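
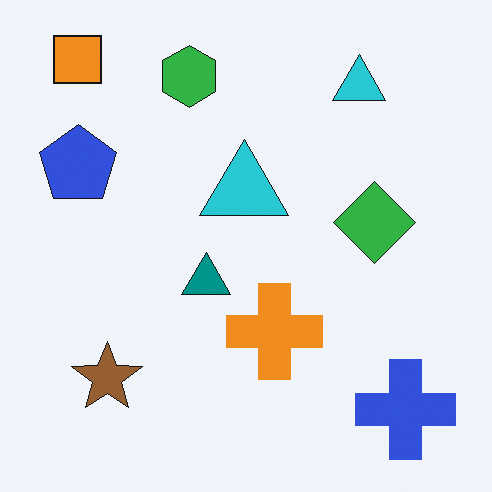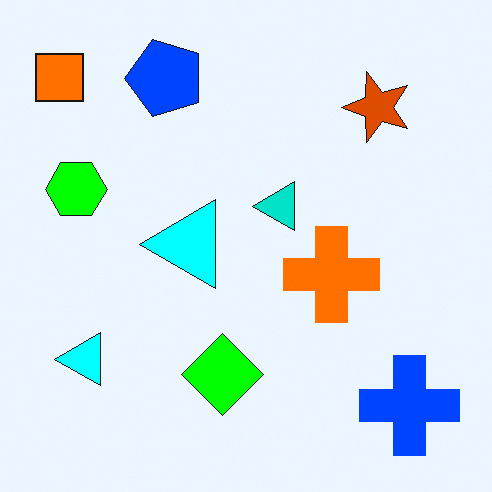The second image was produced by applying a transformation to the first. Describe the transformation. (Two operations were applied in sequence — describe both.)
The transformation is: heavily oversaturated, then transposed (reflected across the top-left ↔ bottom-right diagonal).

All colors are more vivid — a global saturation change. Shapes have swapped their row and column positions — what was in the top-right is now in the bottom-left — a diagonal reflection.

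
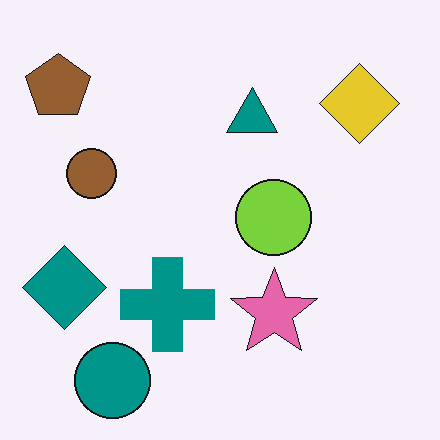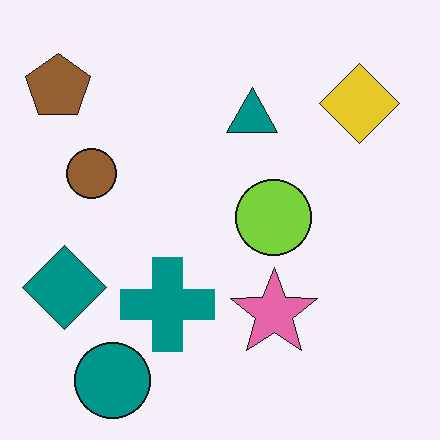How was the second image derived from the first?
It was JPEG-compressed with visible artifacts.

Blocky 8×8 compression artifacts appear around shape edges and the flat background shows ringing — characteristic JPEG degradation.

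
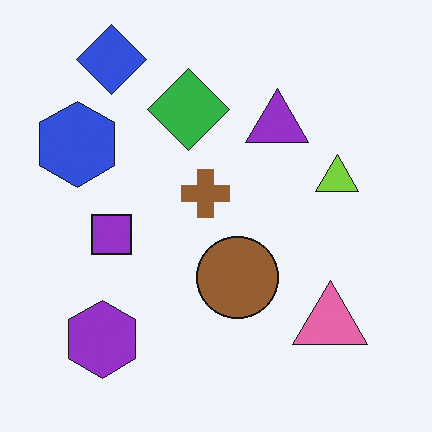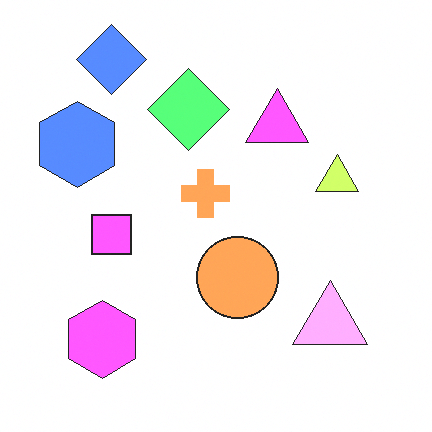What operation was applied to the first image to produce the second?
The transformation is: brightened a lot.

Every pixel — background and shapes alike — is uniformly brightened.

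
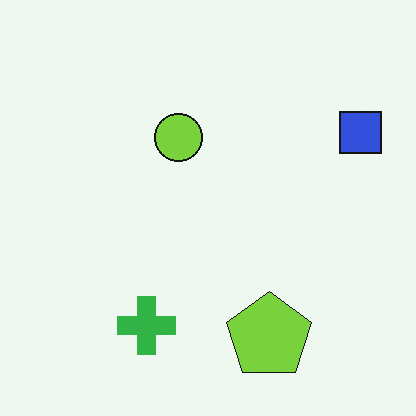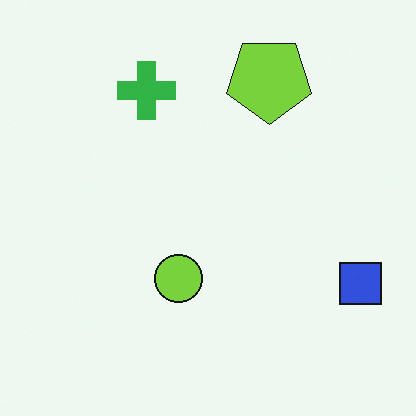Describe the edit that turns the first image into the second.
It was flipped vertically (top ↔ bottom).

The lime pentagon is in the bottom of the first image and the top of the second — shapes on opposite sides of the horizontal midline have swapped in a mirror flip.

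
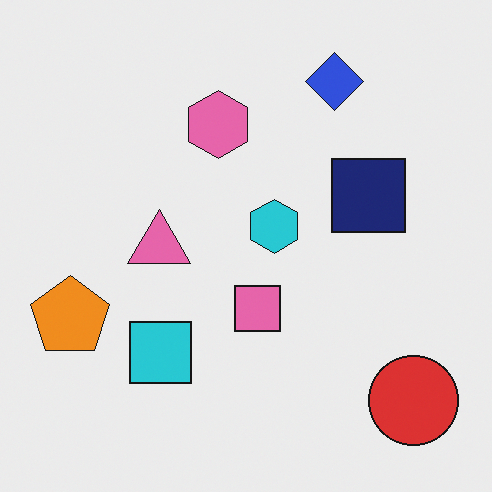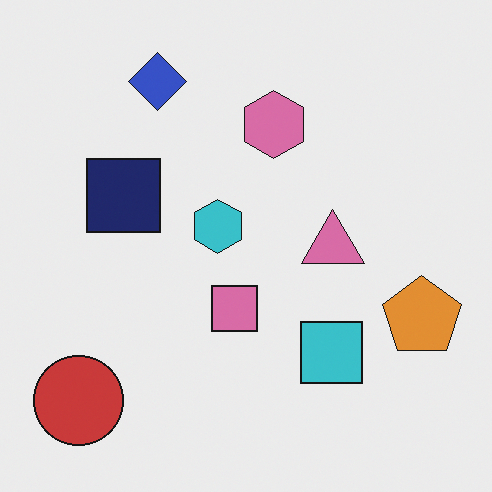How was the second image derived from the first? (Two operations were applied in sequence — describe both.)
This is the original image flipped horizontally (left ↔ right), then slightly desaturated.

The orange pentagon is in the left of the first image and the right of the second — shapes on opposite sides of the vertical midline have swapped in a mirror flip. All colors are more muted and greyish — a global saturation change.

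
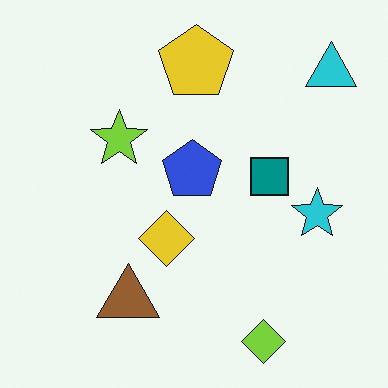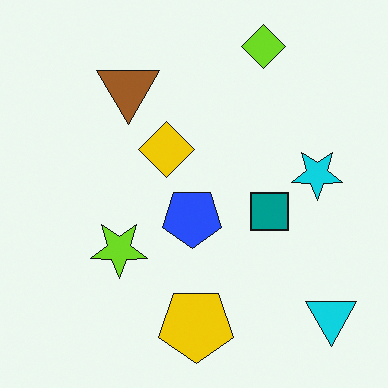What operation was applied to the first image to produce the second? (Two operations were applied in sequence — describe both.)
The transformation is: flipped vertically (top ↔ bottom), then slightly oversaturated.

The lime diamond is in the bottom-right of the first image and the top-right of the second — shapes on opposite sides of the horizontal midline have swapped in a mirror flip. All colors are more vivid — a global saturation change.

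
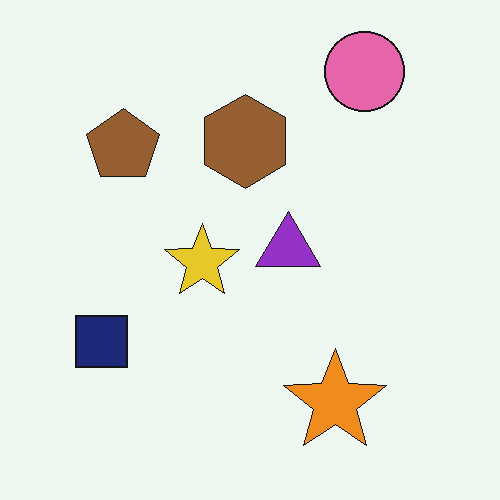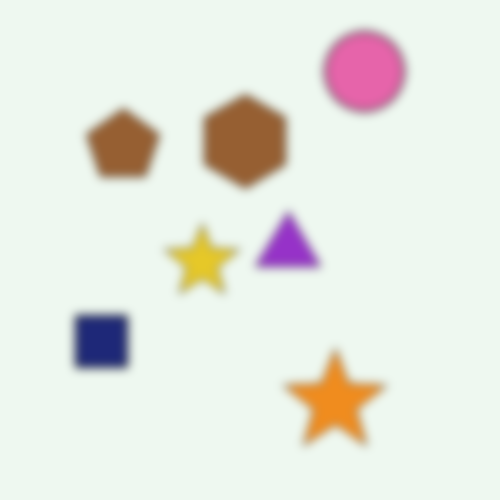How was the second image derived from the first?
This is the original image moderately blurred.

Shape edges and outlines are uniformly softened across the whole image.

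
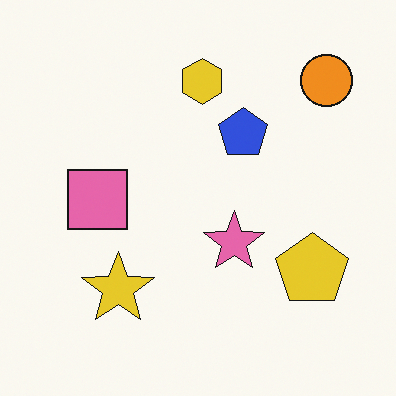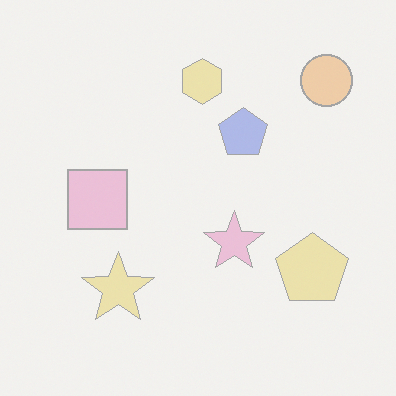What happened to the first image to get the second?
Washed out (contrast reduced).

Tones are pushed toward mid-grey across the whole image — a global contrast change.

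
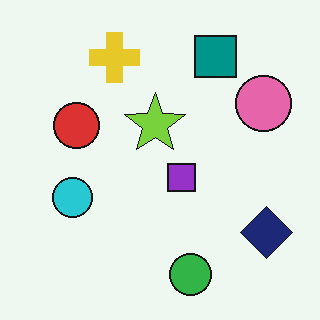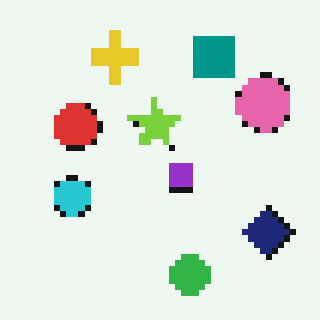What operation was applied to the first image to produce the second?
The transformation is: moderately pixelated.

Shapes are reduced to large square blocks; fine edges and outlines are lost — a downscale-then-upscale (mosaic) effect.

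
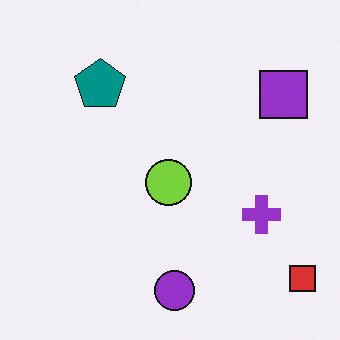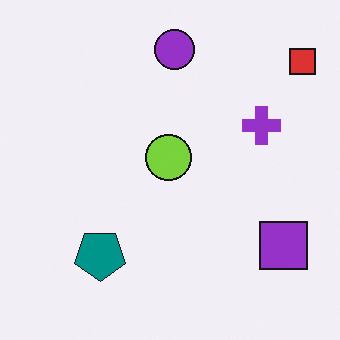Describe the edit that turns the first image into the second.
The transformation is: flipped vertically (top ↔ bottom).

The purple circle is in the bottom of the first image and the top of the second — shapes on opposite sides of the horizontal midline have swapped in a mirror flip.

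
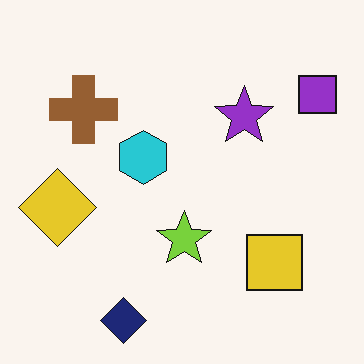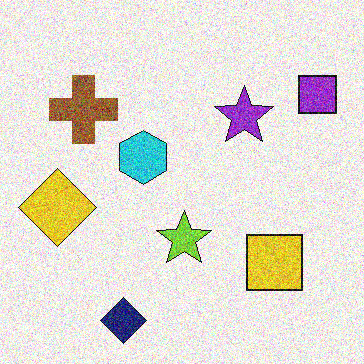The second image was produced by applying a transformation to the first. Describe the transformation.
The transformation is: degraded with a thick layer of grain.

Random speckle covers the whole image, including the flat background.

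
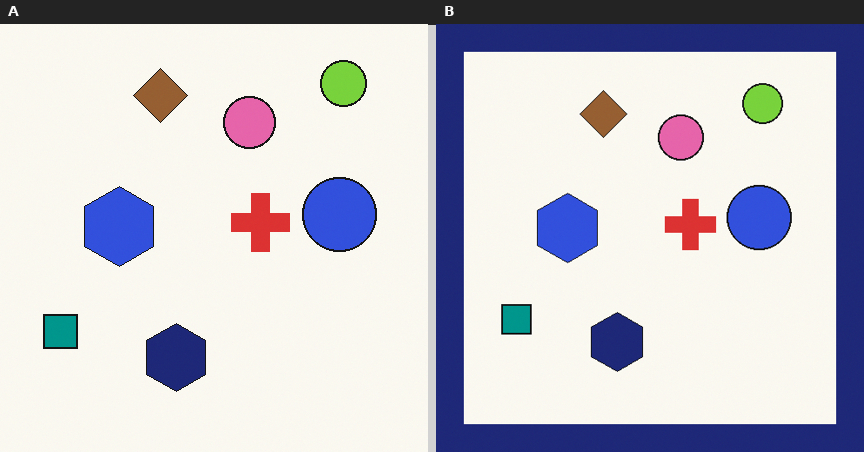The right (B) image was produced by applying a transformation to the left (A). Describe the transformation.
Framed with a navy border.

A solid navy frame runs around the edge of the right (B) image, with the content slightly shrunk inside it.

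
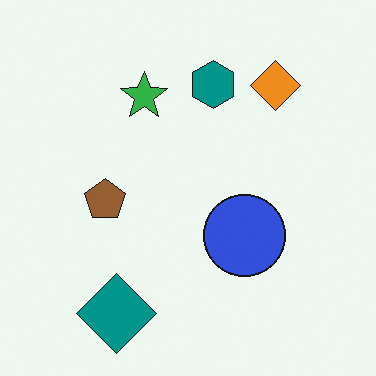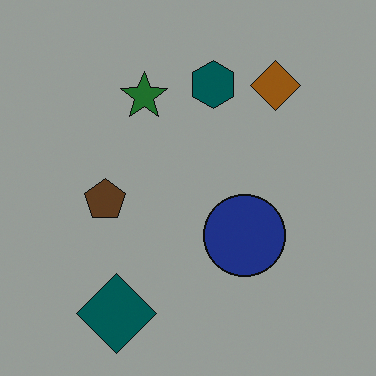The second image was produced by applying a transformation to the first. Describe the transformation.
The transformation is: darkened a lot.

Every pixel — background and shapes alike — is uniformly darkened.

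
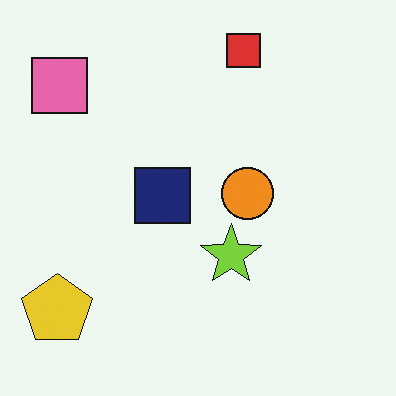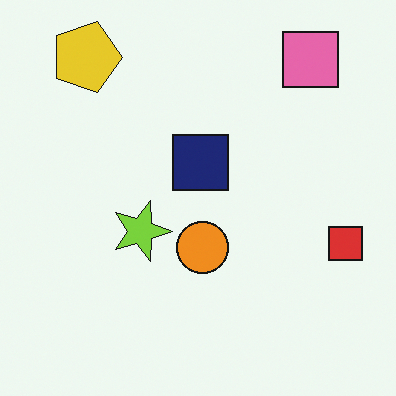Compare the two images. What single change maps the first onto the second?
It was rotated 90° clockwise.

The yellow pentagon sits in the bottom-left of the first image and the top-left of the second — consistent with a whole-image 90° clockwise rotation.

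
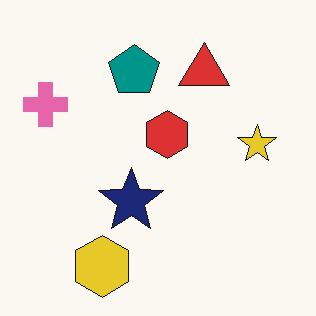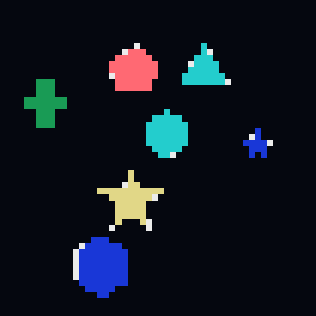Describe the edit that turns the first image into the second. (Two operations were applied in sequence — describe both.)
Pixelated into visible square blocks, then color-inverted (negative).

Shapes are reduced to large square blocks; fine edges and outlines are lost — a downscale-then-upscale (mosaic) effect. The light background has become dark and every shape's color is its complement — a photographic negative.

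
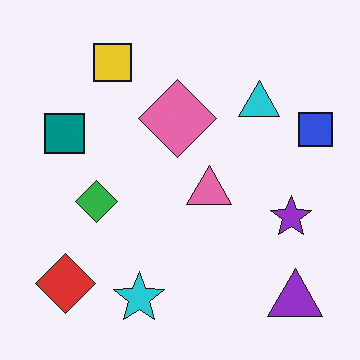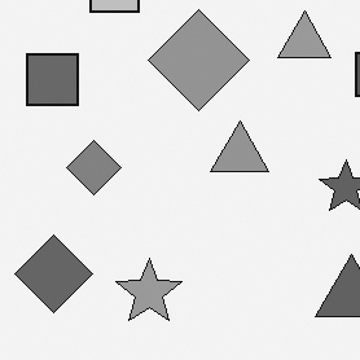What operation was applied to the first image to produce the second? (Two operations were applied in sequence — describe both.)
The image was cropped slightly and scaled back up, then converted to grayscale.

The visible shapes are larger and the field of view is narrower; shapes near the original edges may be partly or wholly outside the frame — a crop-and-rescale. All color is removed — every shape is now a shade of grey.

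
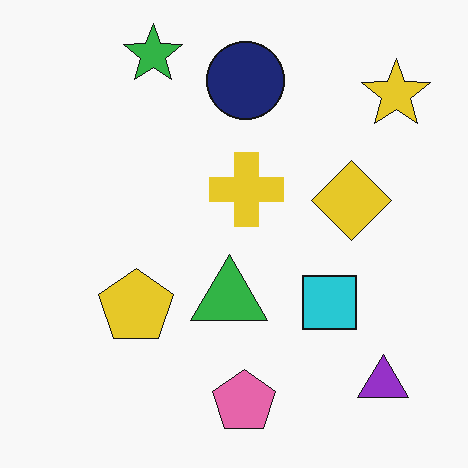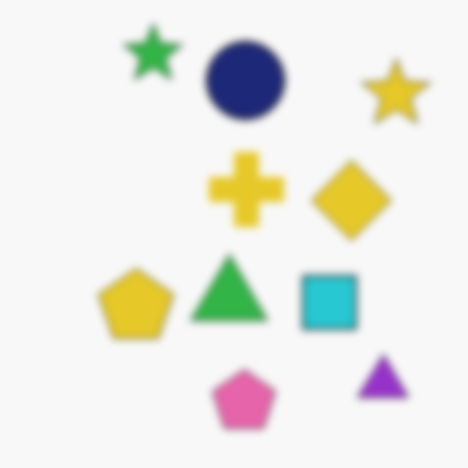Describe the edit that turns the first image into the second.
It was noticeably gaussian-blurred.

Shape edges and outlines are uniformly softened across the whole image.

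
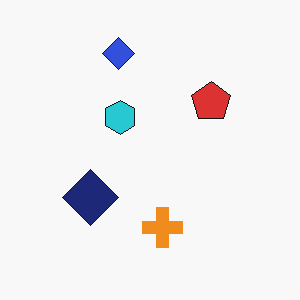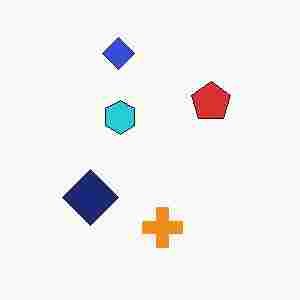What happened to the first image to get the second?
Degraded with heavy JPEG compression.

Blocky 8×8 compression artifacts appear around shape edges and the flat background shows ringing — characteristic JPEG degradation.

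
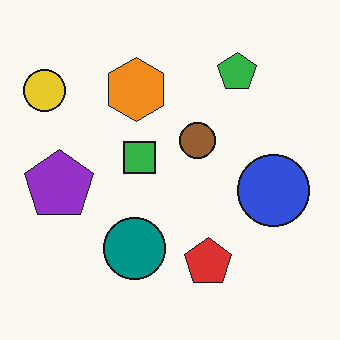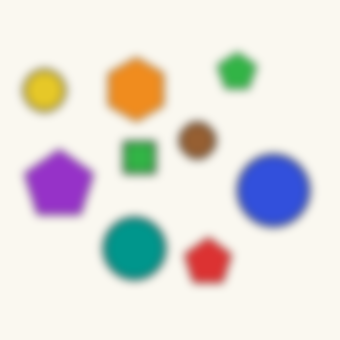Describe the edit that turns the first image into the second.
The transformation is: moderately blurred.

Shape edges and outlines are uniformly softened across the whole image.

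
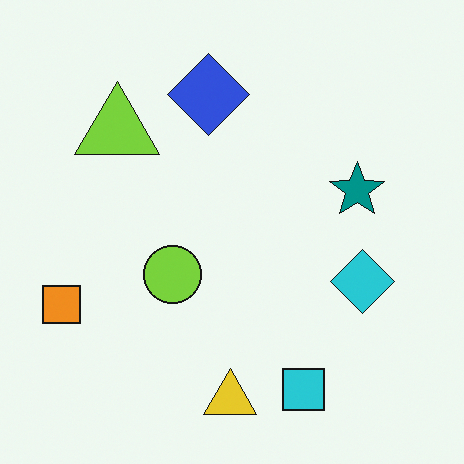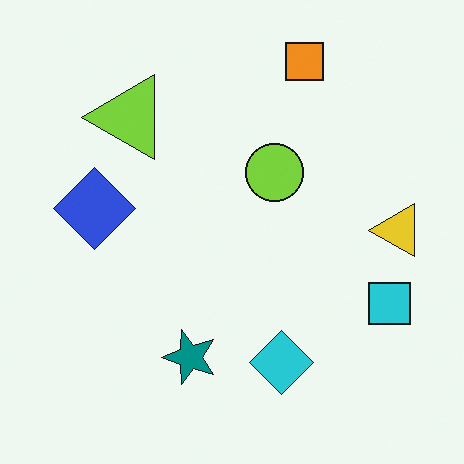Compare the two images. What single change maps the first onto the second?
Transposed (reflected across the top-left ↔ bottom-right diagonal).

Shapes have swapped their row and column positions — what was in the top-right is now in the bottom-left — a diagonal reflection.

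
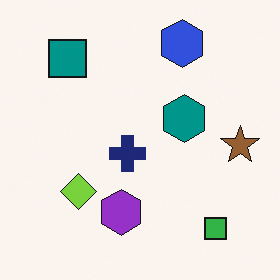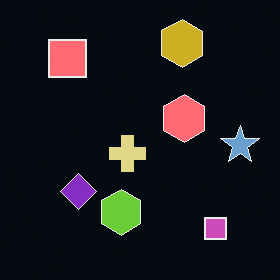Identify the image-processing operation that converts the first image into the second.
It was color-inverted (negative).

The light background has become dark and every shape's color is its complement — a photographic negative.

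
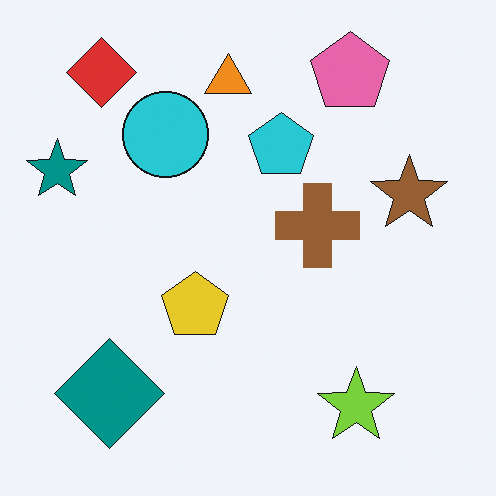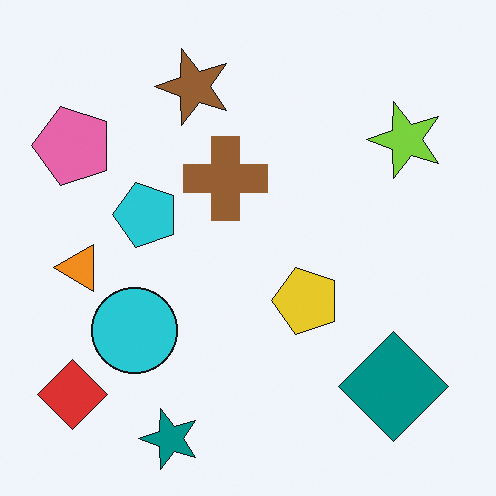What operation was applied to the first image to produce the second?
This is the original image rotated 90° counter-clockwise.

The red diamond sits in the top-left of the first image and the bottom-left of the second — consistent with a whole-image 90° counter-clockwise rotation.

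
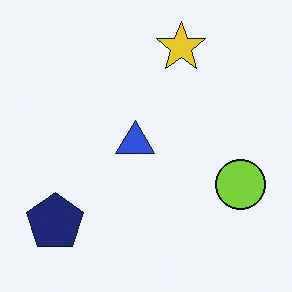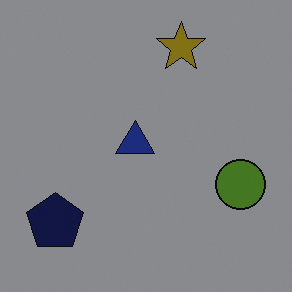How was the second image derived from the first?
Substantially darkened.

Every pixel — background and shapes alike — is uniformly darkened.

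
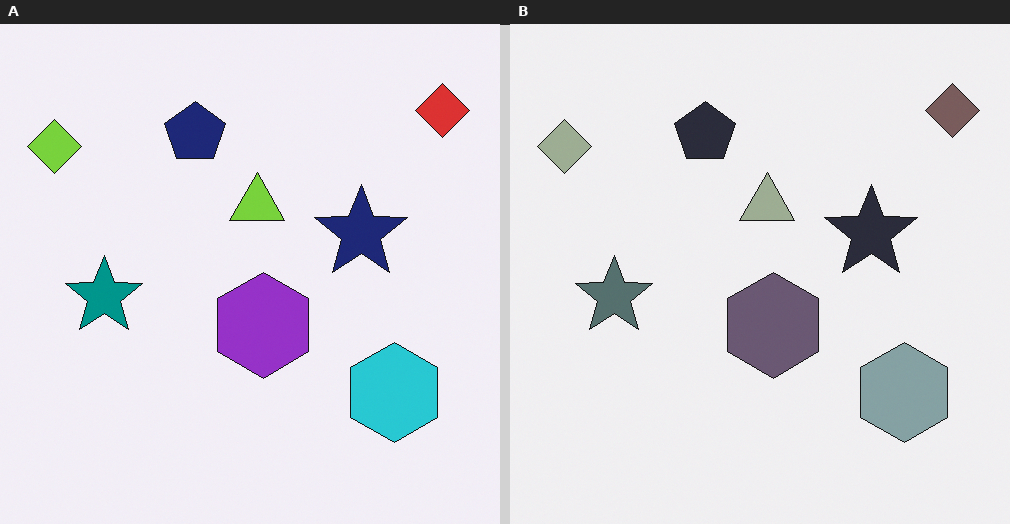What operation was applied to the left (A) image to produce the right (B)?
It was made much more muted (saturation change).

All colors are more muted and greyish — a global saturation change.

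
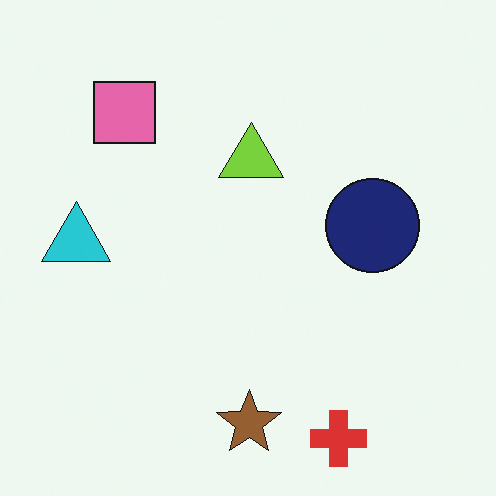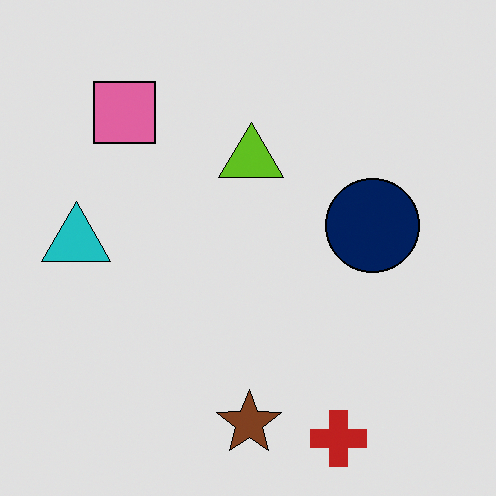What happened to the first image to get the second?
The second image is the first moderately posterized.

Each flat color has snapped to a coarser quantized level — most visibly, the near-white background has dropped to a flat grey.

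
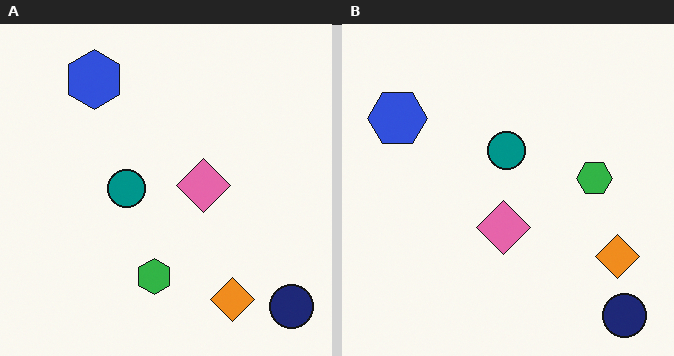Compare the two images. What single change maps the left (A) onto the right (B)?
The image was transposed (reflected across the top-left ↔ bottom-right diagonal).

Shapes have swapped their row and column positions — what was in the top-right is now in the bottom-left — a diagonal reflection.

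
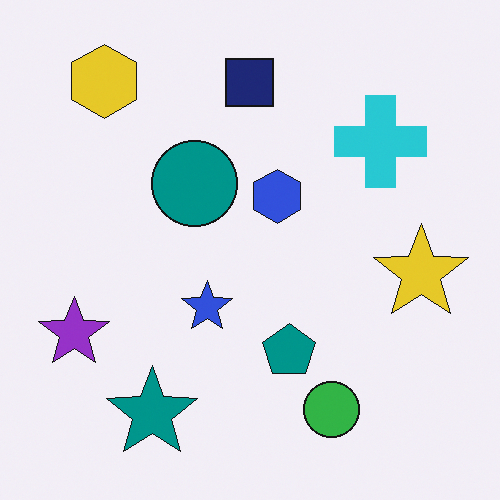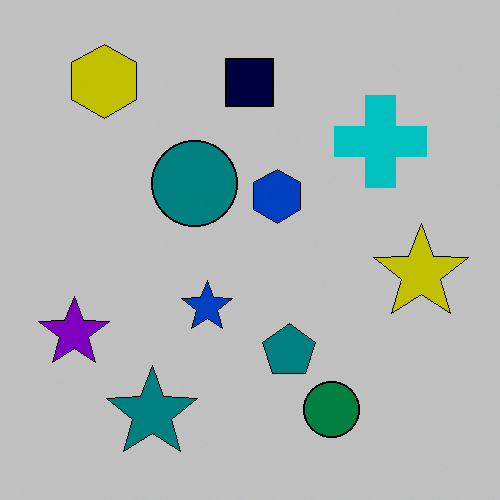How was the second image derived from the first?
The second image is the first heavily posterized to just a handful of flat colors.

Each flat color has snapped to a coarser quantized level — most visibly, the near-white background has dropped to a flat grey.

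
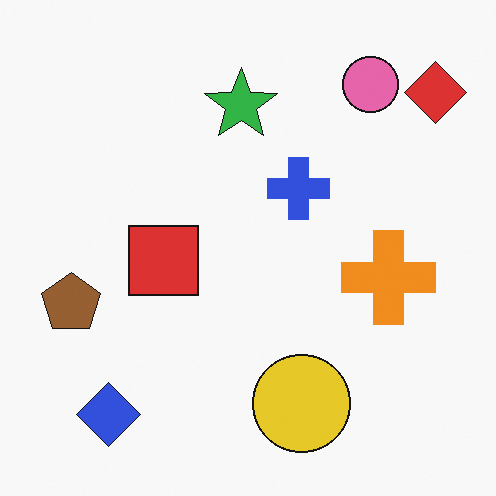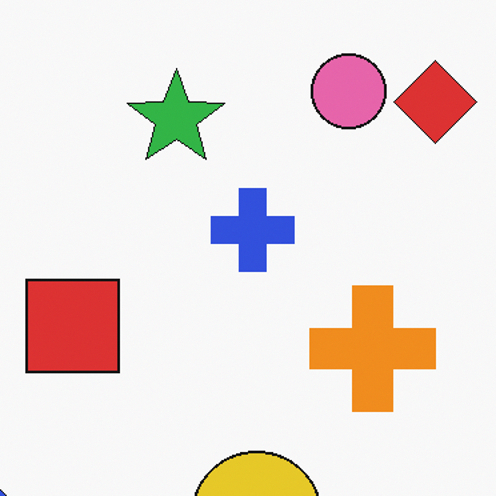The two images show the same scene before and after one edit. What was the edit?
The transformation is: cropped to a modestly smaller region and rescaled.

The visible shapes are larger and the field of view is narrower; shapes near the original edges may be partly or wholly outside the frame — a crop-and-rescale.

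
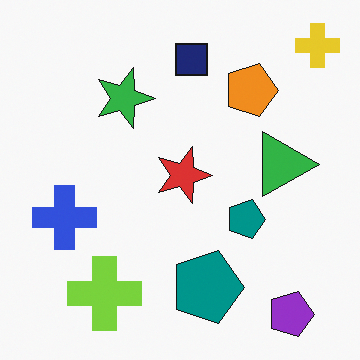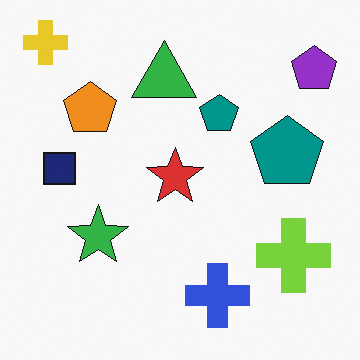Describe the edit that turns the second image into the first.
It was rotated 90° clockwise.

The yellow cross sits in the top-left of the second image and the top-right of the first — consistent with a whole-image 90° clockwise rotation.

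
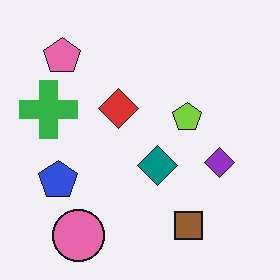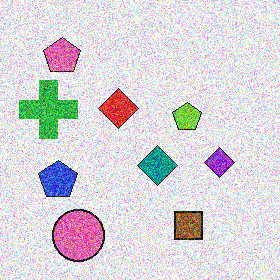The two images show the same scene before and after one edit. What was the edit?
The image was degraded with strong gaussian noise.

Random speckle covers the whole image, including the flat background.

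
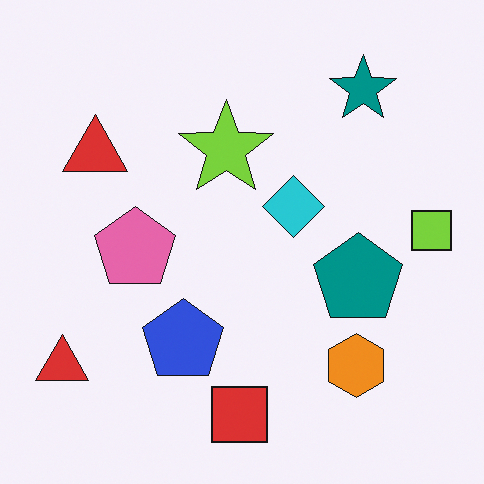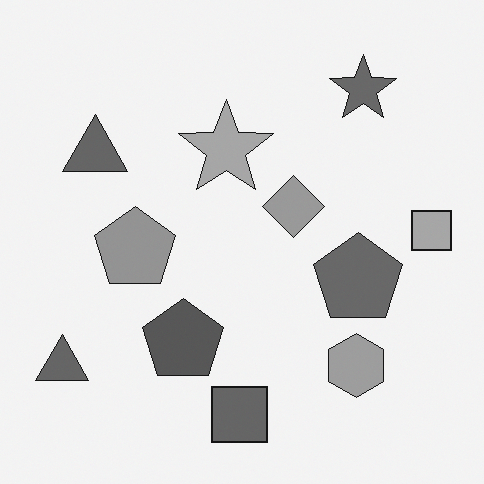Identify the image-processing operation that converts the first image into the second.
It was converted to grayscale.

All color is removed — every shape is now a shade of grey.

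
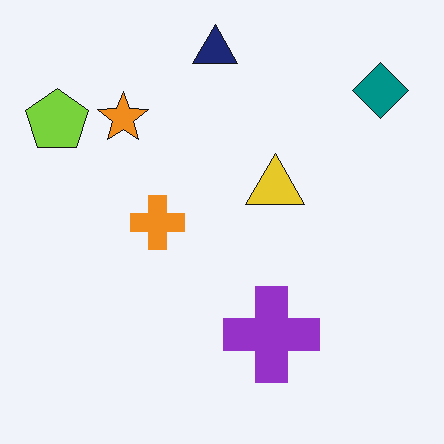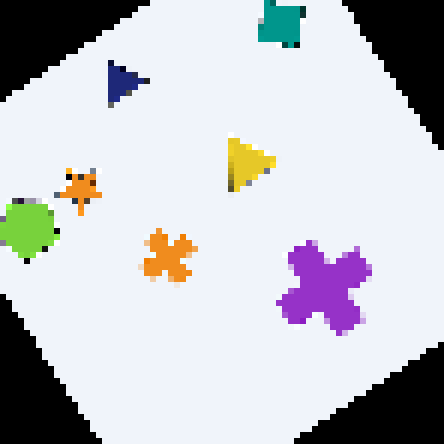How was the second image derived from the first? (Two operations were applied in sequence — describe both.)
It was rotated counter-clockwise by a large amount — several tens of degrees, then moderately pixelated.

Every shape is tilted by the same angle and the image corners show triangular fill wedges — a whole-image rotation by a non-right angle. Shapes are reduced to large square blocks; fine edges and outlines are lost — a downscale-then-upscale (mosaic) effect.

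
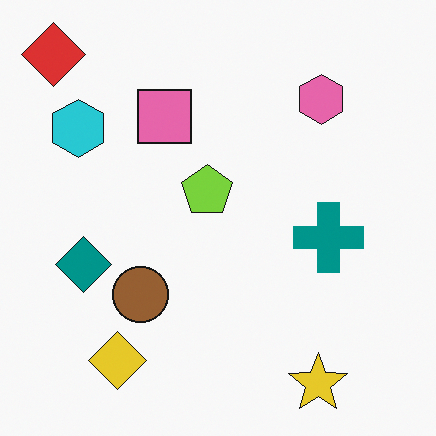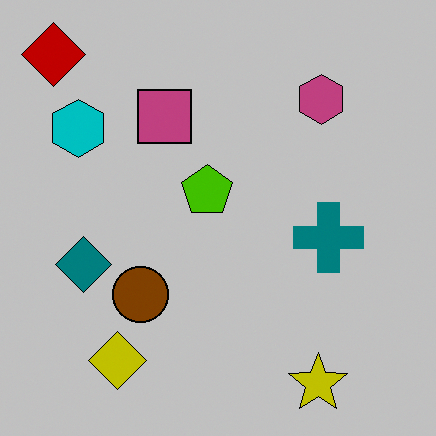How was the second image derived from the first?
It was aggressively posterized.

Each flat color has snapped to a coarser quantized level — most visibly, the near-white background has dropped to a flat grey.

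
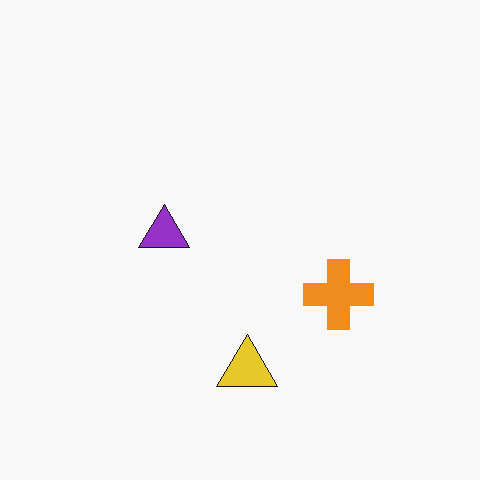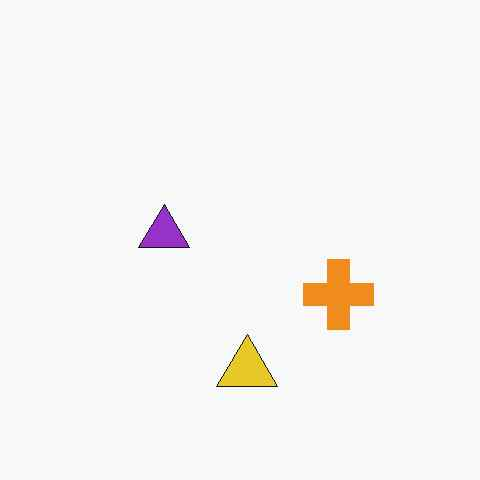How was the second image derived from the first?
The transformation is: given moderate JPEG compression.

Blocky 8×8 compression artifacts appear around shape edges and the flat background shows ringing — characteristic JPEG degradation.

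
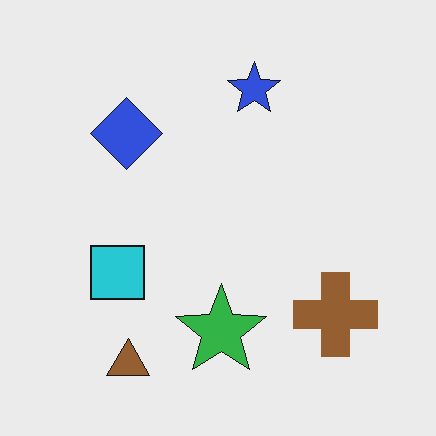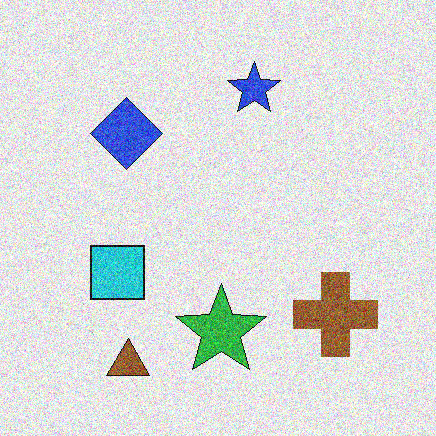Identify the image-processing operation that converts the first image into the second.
The image was degraded with strong gaussian noise.

Random speckle covers the whole image, including the flat background.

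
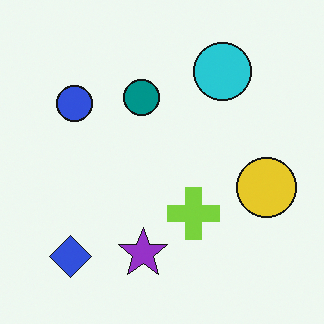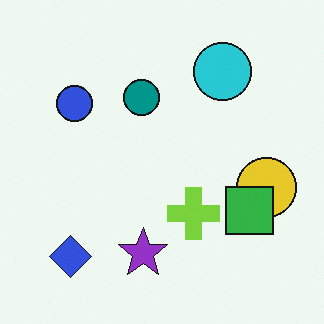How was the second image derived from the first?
It was overlaid with an additional green square.

A green square appears in the second image that is absent from the first.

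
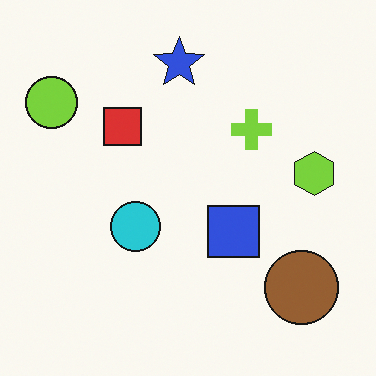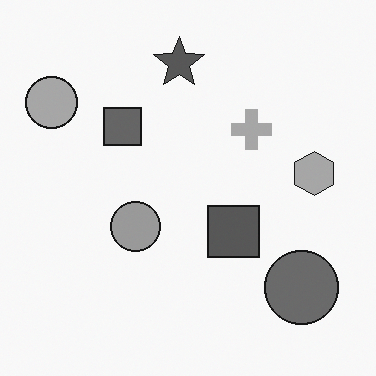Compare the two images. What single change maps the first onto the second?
The second image is the first converted to grayscale.

All color is removed — every shape is now a shade of grey.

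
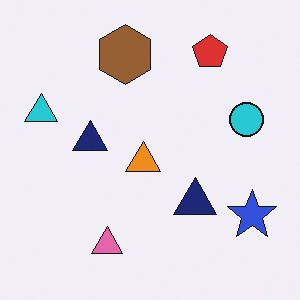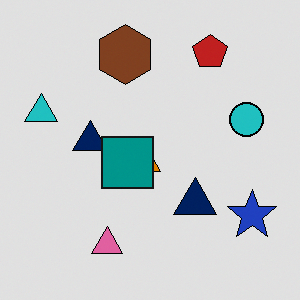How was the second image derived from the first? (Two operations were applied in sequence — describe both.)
Posterized to a reduced palette, then overlaid with an additional teal square.

Each flat color has snapped to a coarser quantized level — most visibly, the near-white background has dropped to a flat grey. A teal square appears in the second image that is absent from the first.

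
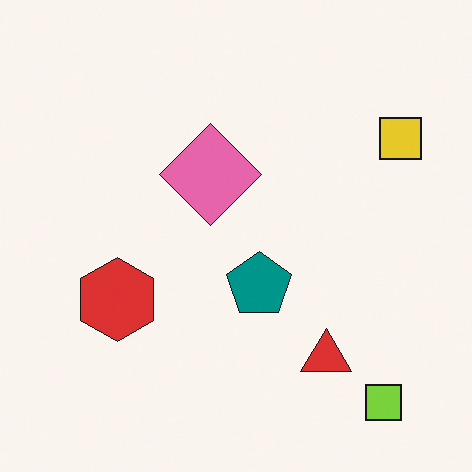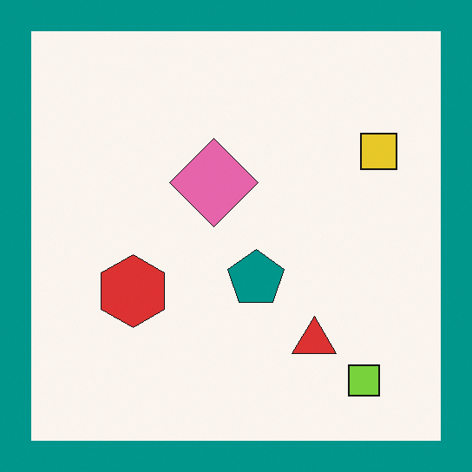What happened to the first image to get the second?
The image was framed with a teal border.

A solid teal frame runs around the edge of the second image, with the content slightly shrunk inside it.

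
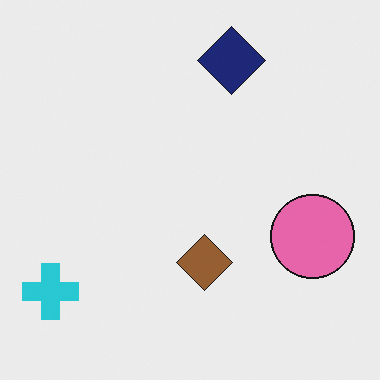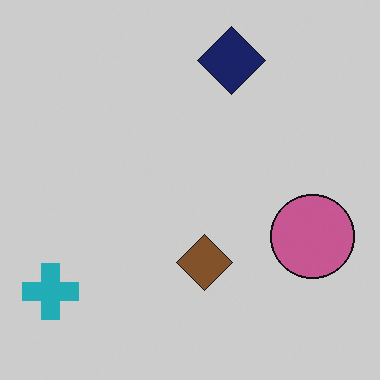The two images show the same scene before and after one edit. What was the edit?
The transformation is: darkened a little.

Every pixel — background and shapes alike — is uniformly darkened.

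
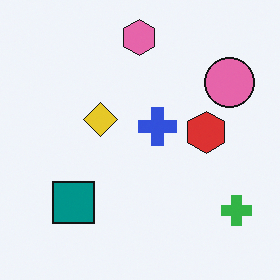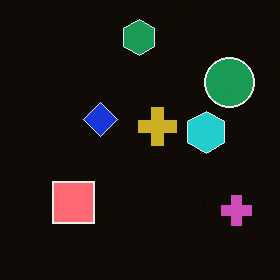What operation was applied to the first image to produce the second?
The second image is the first color-inverted (negative).

The light background has become dark and every shape's color is its complement — a photographic negative.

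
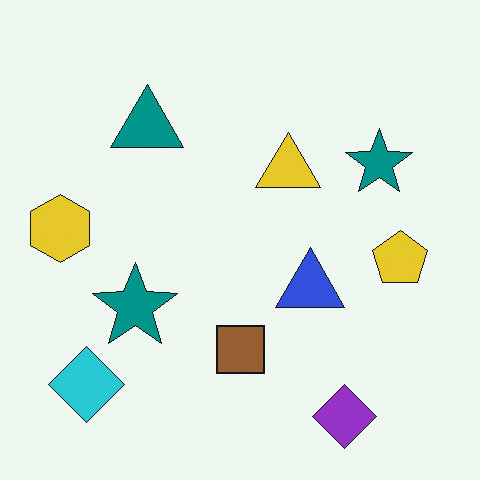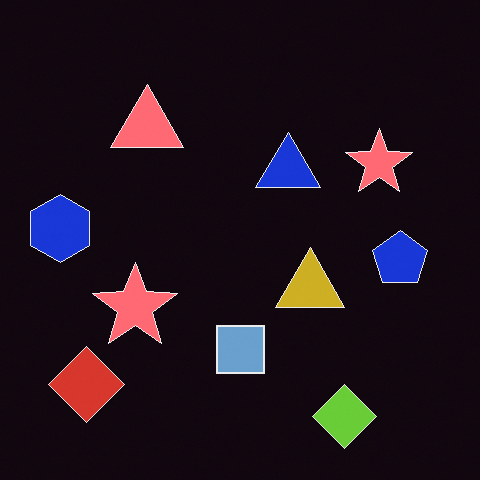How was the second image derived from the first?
The image was color-inverted (negative).

The light background has become dark and every shape's color is its complement — a photographic negative.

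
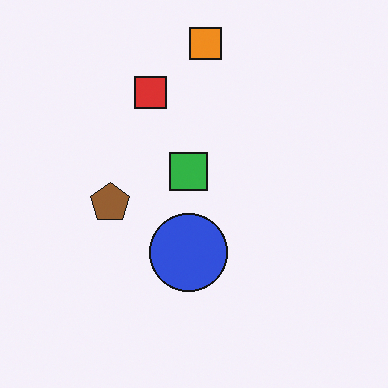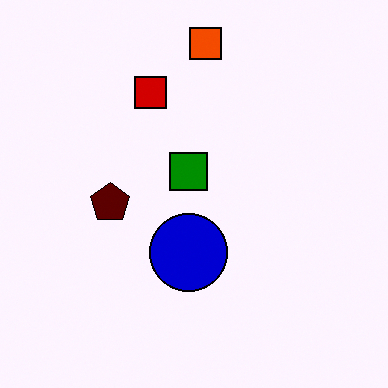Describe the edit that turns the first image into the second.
The second image is the first boosted in contrast.

Tones are pushed away from mid-grey across the whole image — a global contrast change.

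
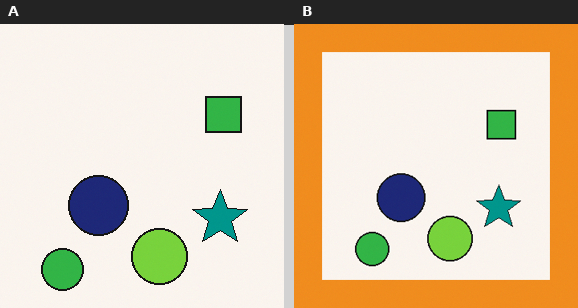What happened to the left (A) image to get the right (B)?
Framed with a orange border.

A solid orange frame runs around the edge of the right (B) image, with the content slightly shrunk inside it.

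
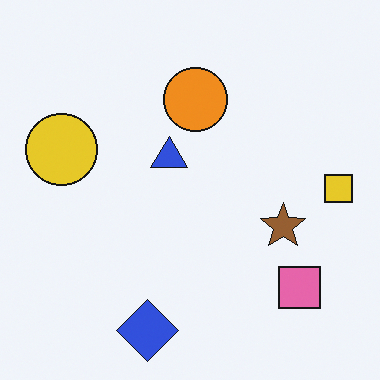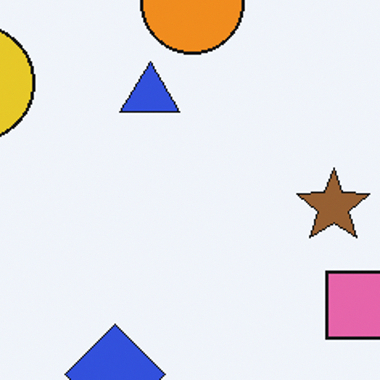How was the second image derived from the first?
Cropped slightly and scaled back up.

The visible shapes are larger and the field of view is narrower; shapes near the original edges may be partly or wholly outside the frame — a crop-and-rescale.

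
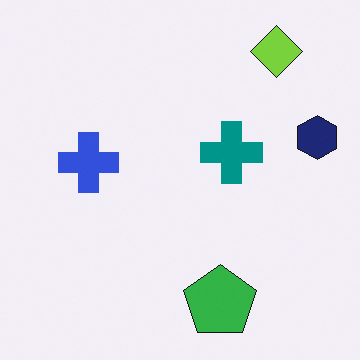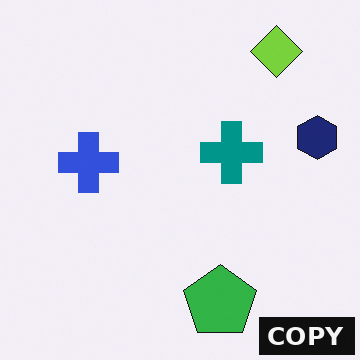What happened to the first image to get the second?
Watermarked with the text "COPY" in the lower-right corner.

A dark label reading "COPY" appears in the lower-right corner.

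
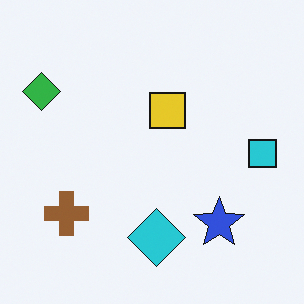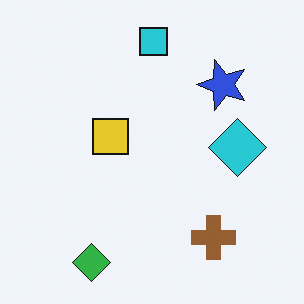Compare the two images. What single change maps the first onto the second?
The transformation is: rotated 90° counter-clockwise.

The green diamond sits in the top-left of the first image and the bottom-left of the second — consistent with a whole-image 90° counter-clockwise rotation.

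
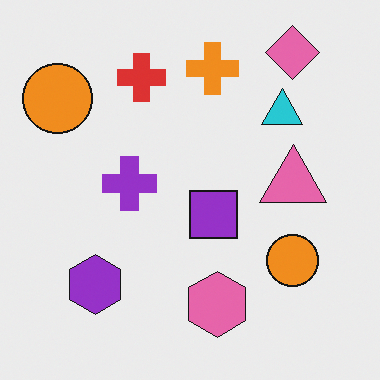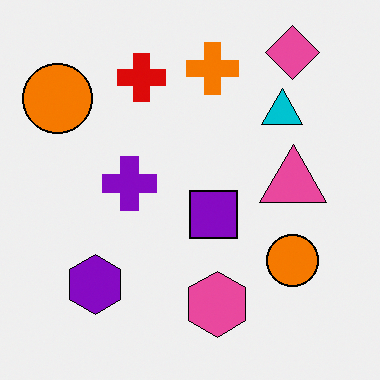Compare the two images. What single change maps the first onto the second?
The image was given slightly increased contrast.

Tones are pushed away from mid-grey across the whole image — a global contrast change.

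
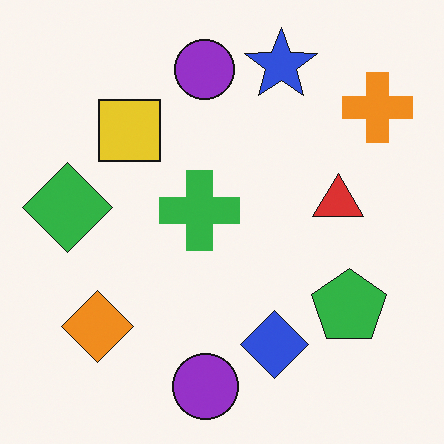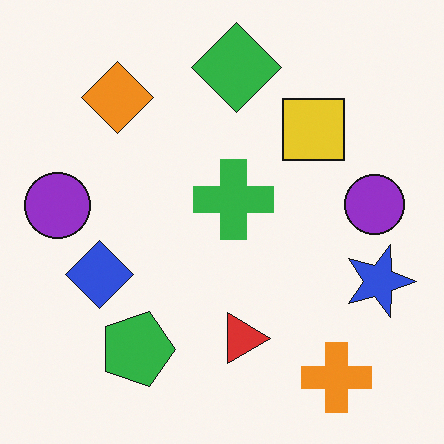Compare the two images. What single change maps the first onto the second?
The second image is the first rotated 90° clockwise.

The orange cross sits in the top-right of the first image and the bottom-right of the second — consistent with a whole-image 90° clockwise rotation.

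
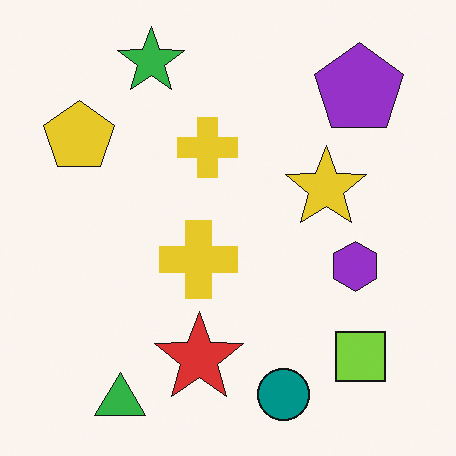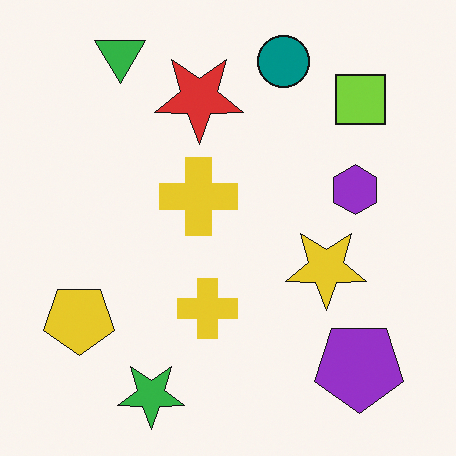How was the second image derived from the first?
The image was flipped vertically (top ↔ bottom).

The green triangle is in the bottom-left of the first image and the top-left of the second — shapes on opposite sides of the horizontal midline have swapped in a mirror flip.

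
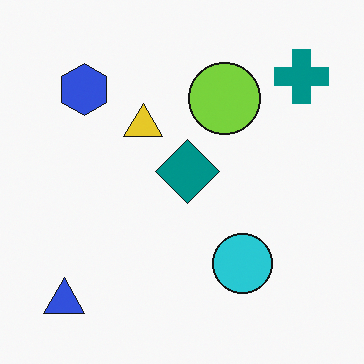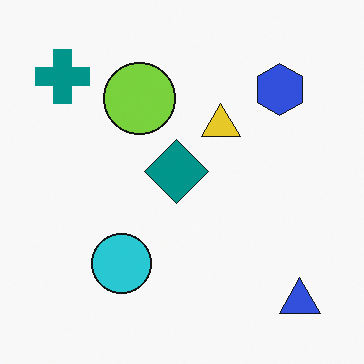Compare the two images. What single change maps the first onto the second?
Flipped horizontally (left ↔ right).

The teal cross is in the top-right of the first image and the top-left of the second — shapes on opposite sides of the vertical midline have swapped in a mirror flip.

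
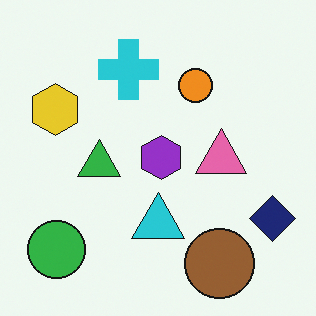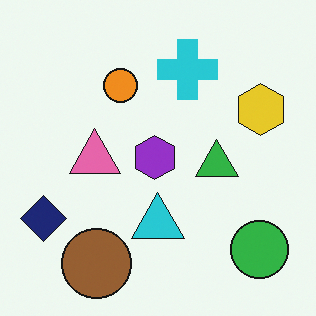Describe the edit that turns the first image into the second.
It was flipped horizontally (left ↔ right).

The navy diamond is in the bottom-right of the first image and the bottom-left of the second — shapes on opposite sides of the vertical midline have swapped in a mirror flip.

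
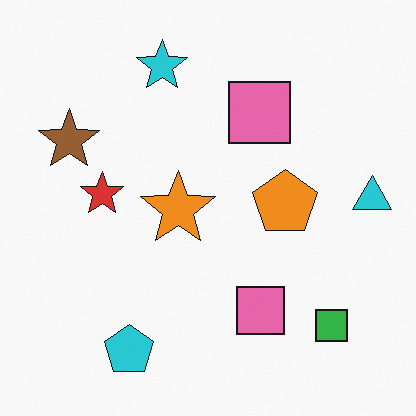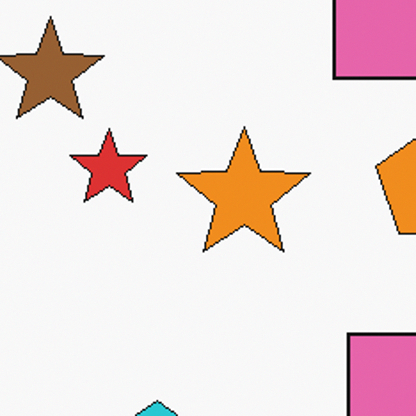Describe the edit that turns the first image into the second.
Cropped to a noticeably smaller region and rescaled.

The visible shapes are larger and the field of view is narrower; shapes near the original edges may be partly or wholly outside the frame — a crop-and-rescale.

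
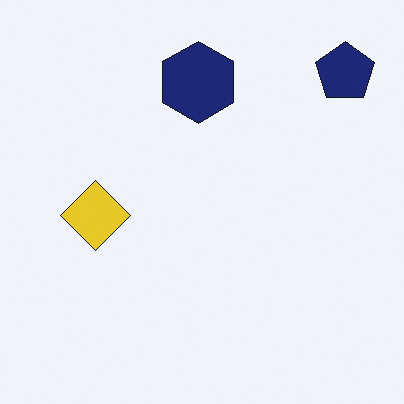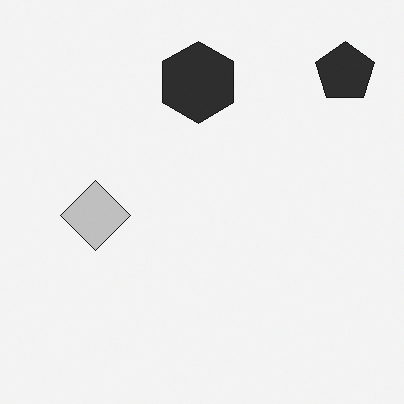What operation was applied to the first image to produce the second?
It was converted to grayscale.

All color is removed — every shape is now a shade of grey.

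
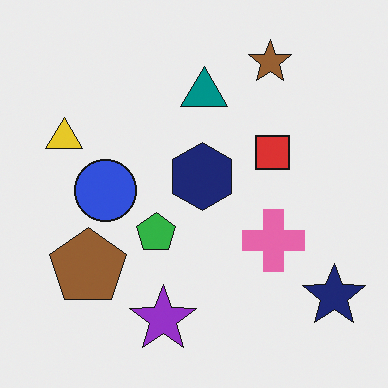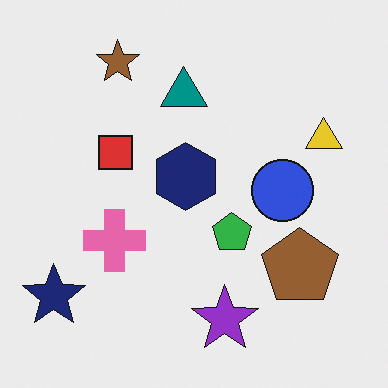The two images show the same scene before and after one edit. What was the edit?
The second image is the first flipped horizontally (left ↔ right).

The navy star is in the bottom-right of the first image and the bottom-left of the second — shapes on opposite sides of the vertical midline have swapped in a mirror flip.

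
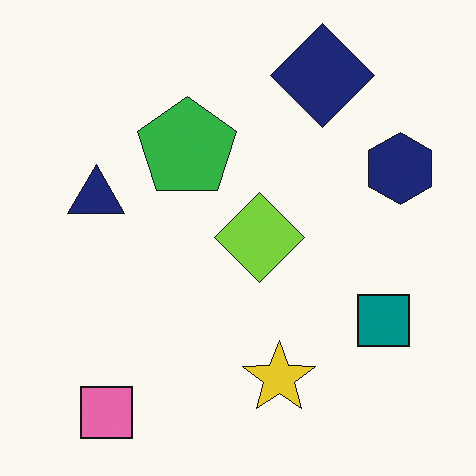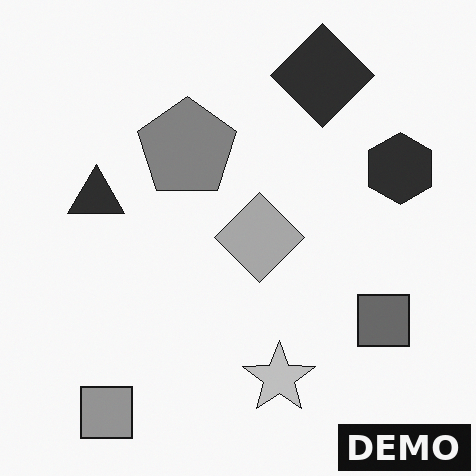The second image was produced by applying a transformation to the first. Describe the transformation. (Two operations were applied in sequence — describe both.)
Converted to grayscale, then watermarked with the text "DEMO" in the lower-right corner.

All color is removed — every shape is now a shade of grey. A dark label reading "DEMO" appears in the lower-right corner.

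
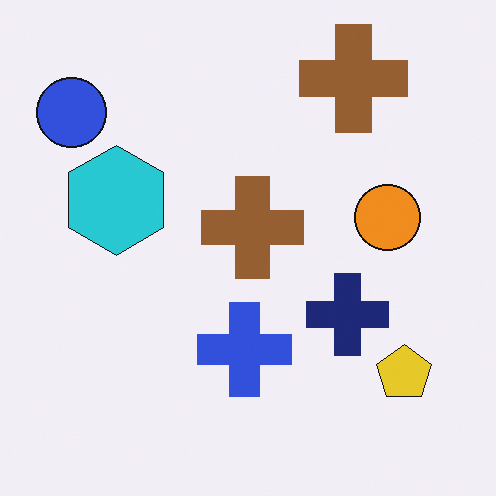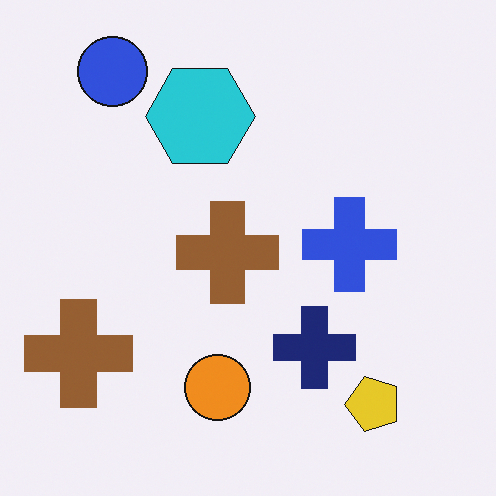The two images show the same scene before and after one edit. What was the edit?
The second image is the first transposed (reflected across the top-left ↔ bottom-right diagonal).

Shapes have swapped their row and column positions — what was in the top-right is now in the bottom-left — a diagonal reflection.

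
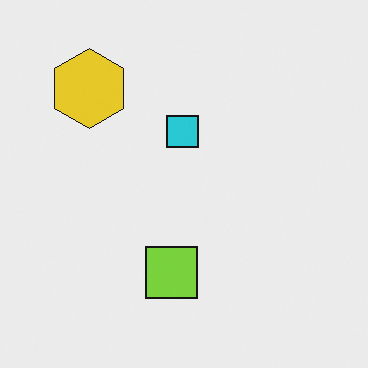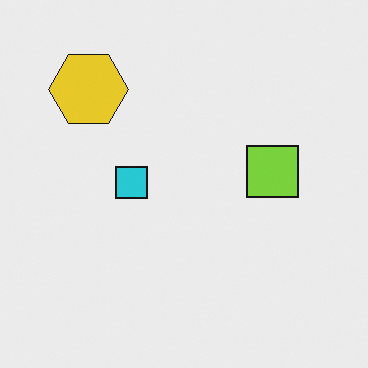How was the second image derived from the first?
The transformation is: transposed (reflected across the top-left ↔ bottom-right diagonal).

Shapes have swapped their row and column positions — what was in the top-right is now in the bottom-left — a diagonal reflection.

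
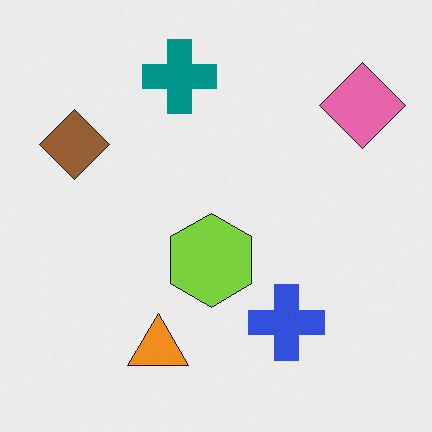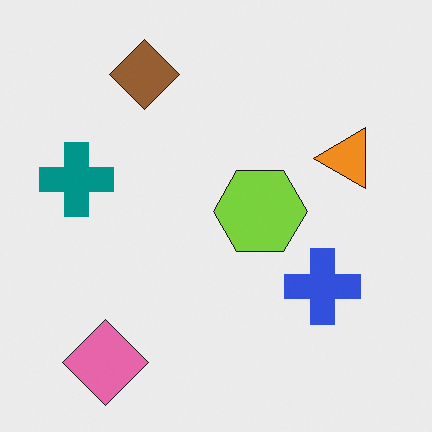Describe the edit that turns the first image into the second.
The transformation is: transposed (reflected across the top-left ↔ bottom-right diagonal).

Shapes have swapped their row and column positions — what was in the top-right is now in the bottom-left — a diagonal reflection.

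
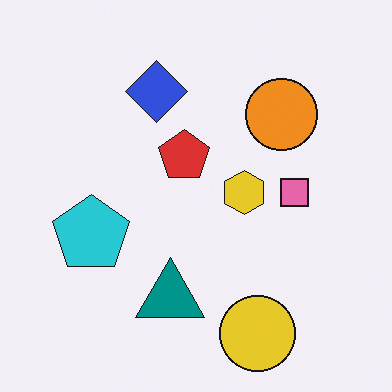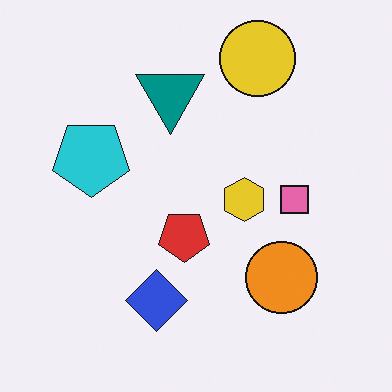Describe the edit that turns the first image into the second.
This is the original image flipped vertically (top ↔ bottom).

The yellow circle is in the bottom of the first image and the top of the second — shapes on opposite sides of the horizontal midline have swapped in a mirror flip.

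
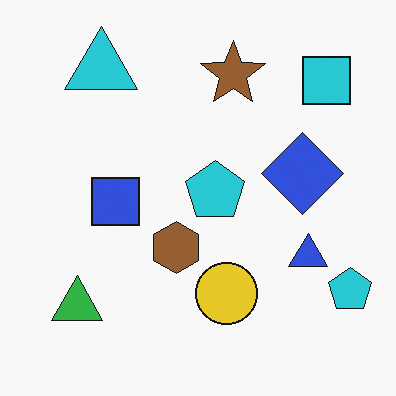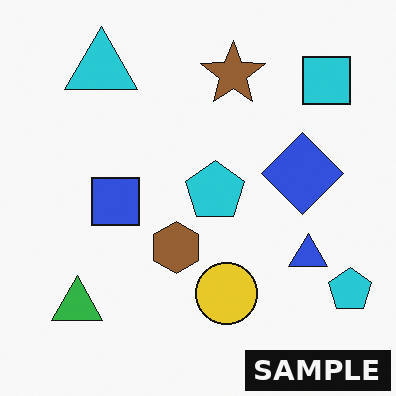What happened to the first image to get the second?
It was watermarked with the text "SAMPLE" in the lower-right corner.

A dark label reading "SAMPLE" appears in the lower-right corner.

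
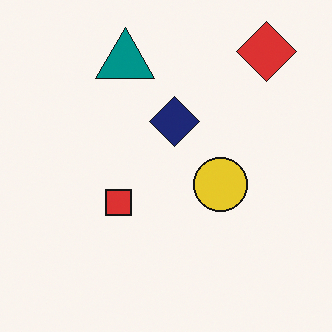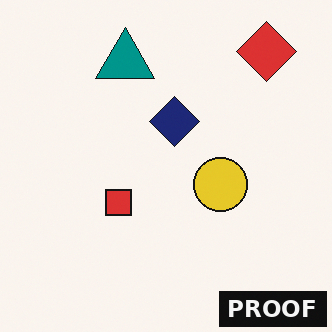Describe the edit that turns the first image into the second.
It was watermarked with the text "PROOF" in the lower-right corner.

A dark label reading "PROOF" appears in the lower-right corner.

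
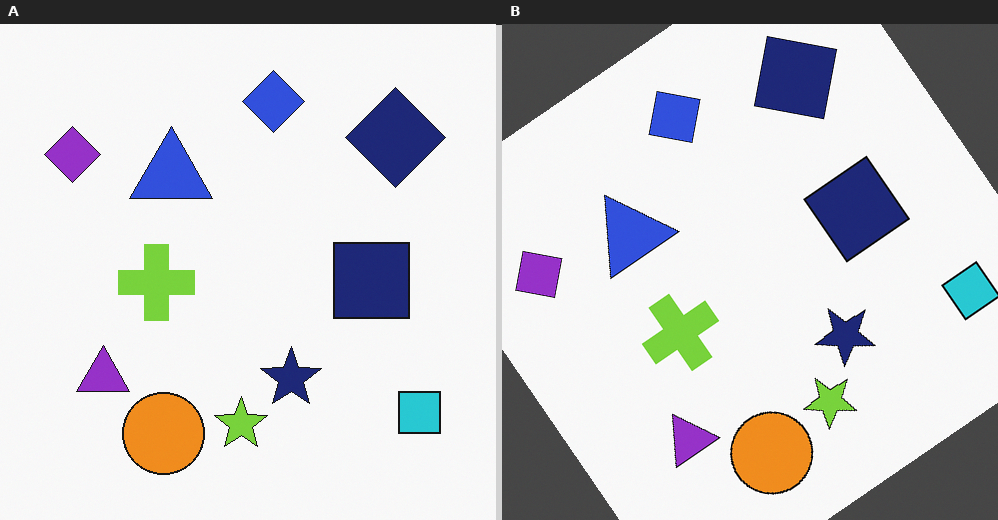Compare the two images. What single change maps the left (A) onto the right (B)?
It was rotated counter-clockwise by a large amount — several tens of degrees.

Every shape is tilted by the same angle and the image corners show triangular fill wedges — a whole-image rotation by a non-right angle.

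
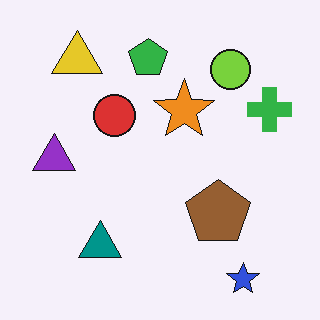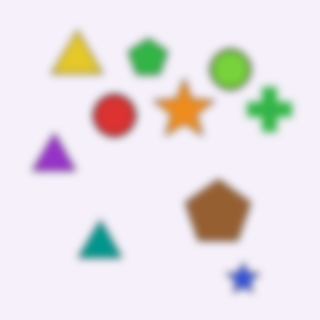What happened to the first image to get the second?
The image was noticeably gaussian-blurred.

Shape edges and outlines are uniformly softened across the whole image.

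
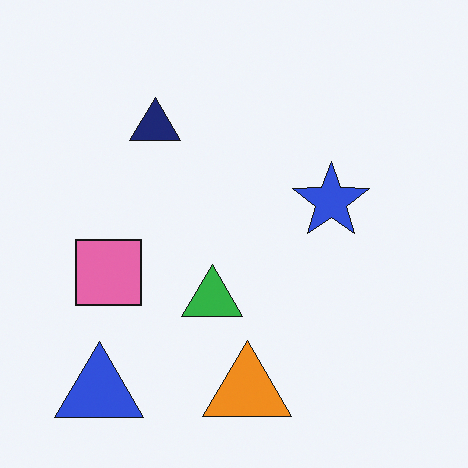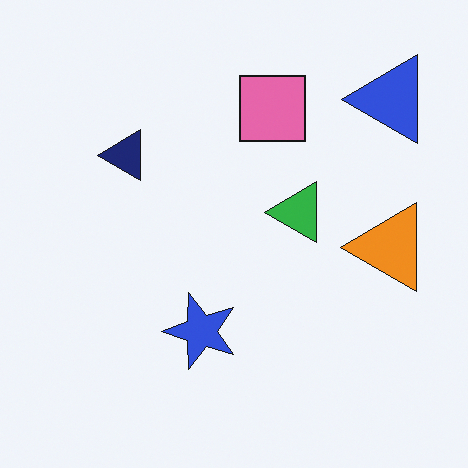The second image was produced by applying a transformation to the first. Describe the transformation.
Transposed (reflected across the top-left ↔ bottom-right diagonal).

Shapes have swapped their row and column positions — what was in the top-right is now in the bottom-left — a diagonal reflection.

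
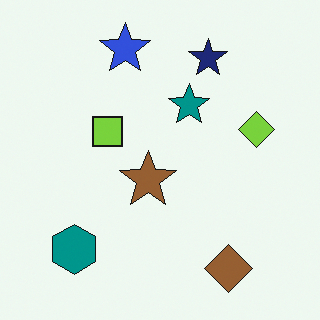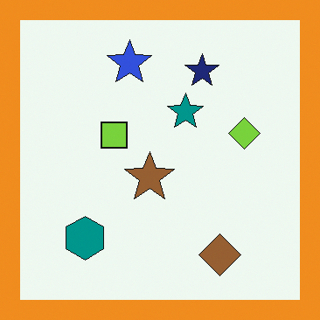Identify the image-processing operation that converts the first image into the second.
It was framed with a orange border.

A solid orange frame runs around the edge of the second image, with the content slightly shrunk inside it.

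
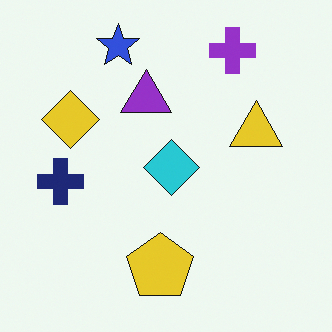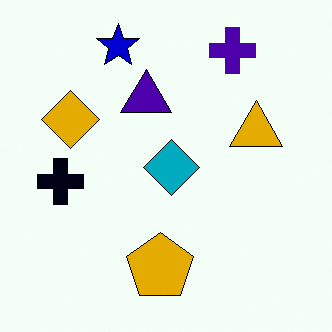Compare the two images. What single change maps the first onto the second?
This is the original image boosted in contrast.

Tones are pushed away from mid-grey across the whole image — a global contrast change.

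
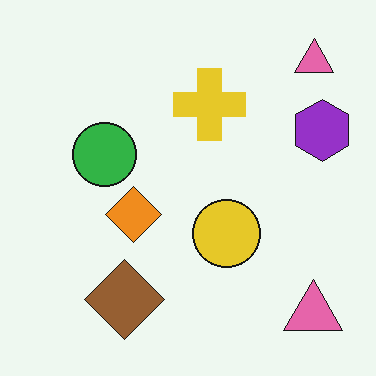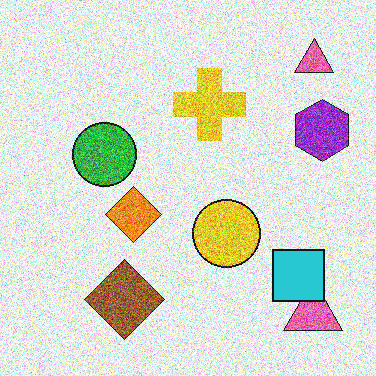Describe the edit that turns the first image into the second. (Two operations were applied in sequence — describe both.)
This is the original image degraded with heavy additive noise, then overlaid with an additional cyan square.

Random speckle covers the whole image, including the flat background. A cyan square appears in the second image that is absent from the first.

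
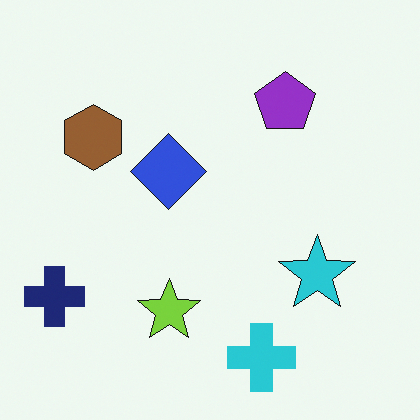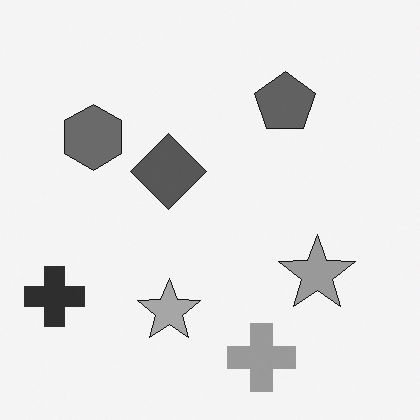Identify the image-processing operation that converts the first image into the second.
The transformation is: converted to grayscale.

All color is removed — every shape is now a shade of grey.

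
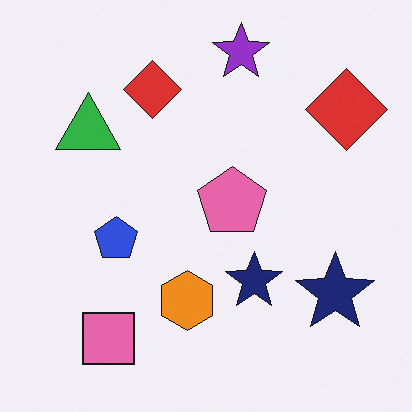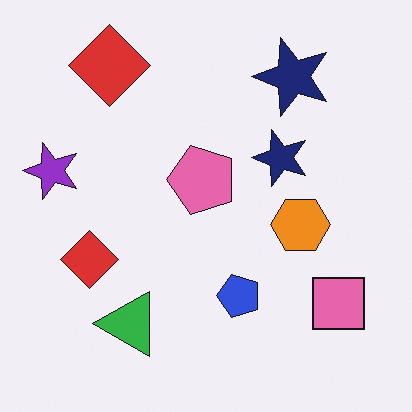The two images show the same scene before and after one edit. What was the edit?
The second image is the first rotated 90° counter-clockwise.

The pink square sits in the bottom-left of the first image and the bottom-right of the second — consistent with a whole-image 90° counter-clockwise rotation.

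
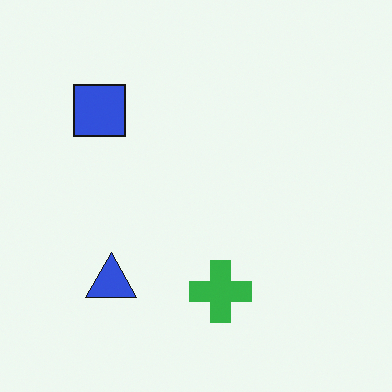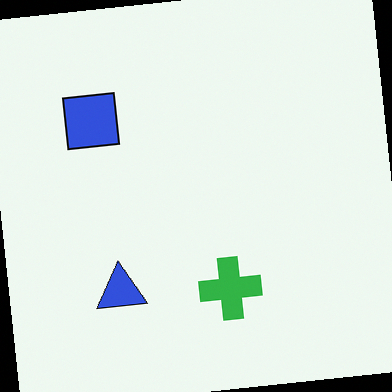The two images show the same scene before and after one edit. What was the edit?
The second image is the first rotated counter-clockwise by a small amount.

Every shape is tilted by the same angle and the image corners show triangular fill wedges — a whole-image rotation by a non-right angle.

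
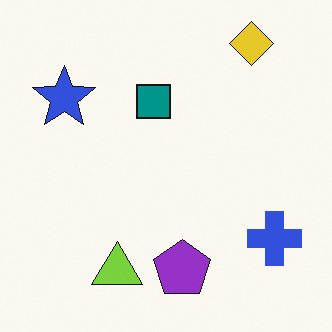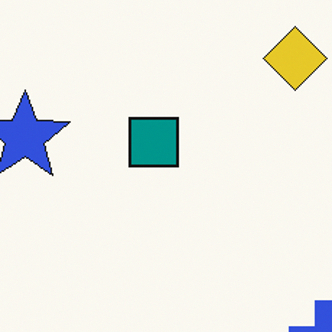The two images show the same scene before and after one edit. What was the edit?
Cropped slightly and scaled back up.

The visible shapes are larger and the field of view is narrower; shapes near the original edges may be partly or wholly outside the frame — a crop-and-rescale.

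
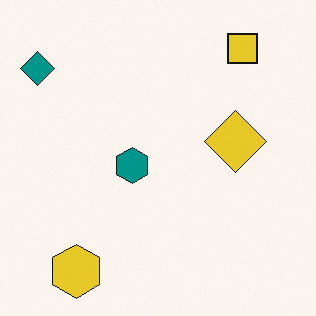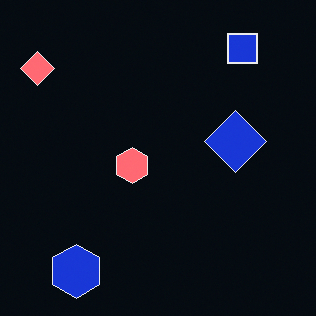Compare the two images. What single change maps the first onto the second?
It was color-inverted (negative).

The light background has become dark and every shape's color is its complement — a photographic negative.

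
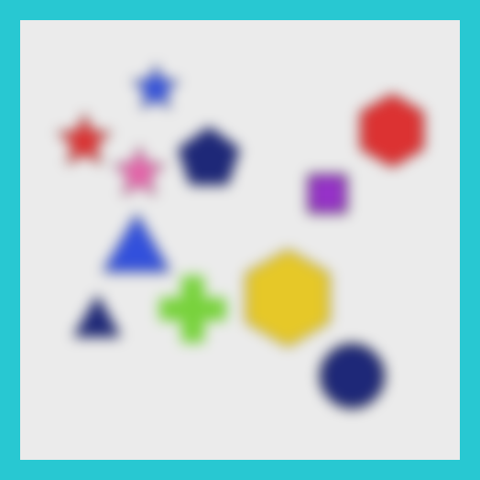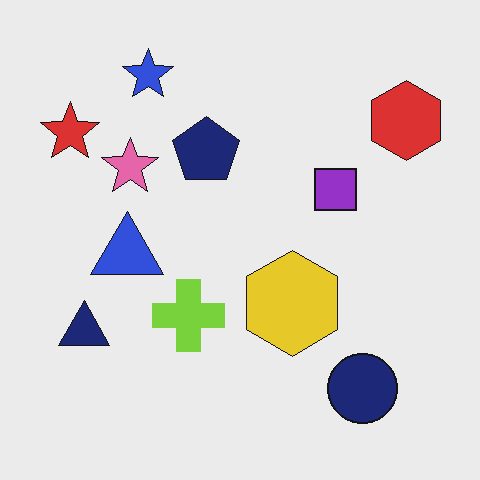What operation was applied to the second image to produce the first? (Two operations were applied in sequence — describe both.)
It was strongly gaussian-blurred, then framed with a cyan border.

Shape edges and outlines are uniformly softened across the whole image. A solid cyan frame runs around the edge of the first image, with the content slightly shrunk inside it.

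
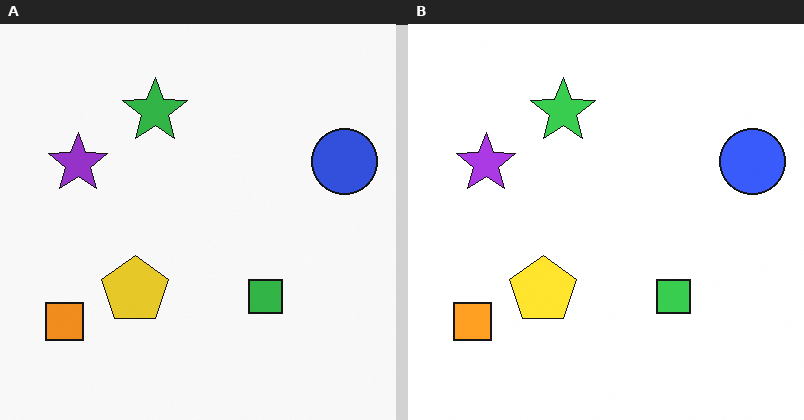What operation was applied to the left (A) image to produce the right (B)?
This is the original image slightly brightened.

Every pixel — background and shapes alike — is uniformly brightened.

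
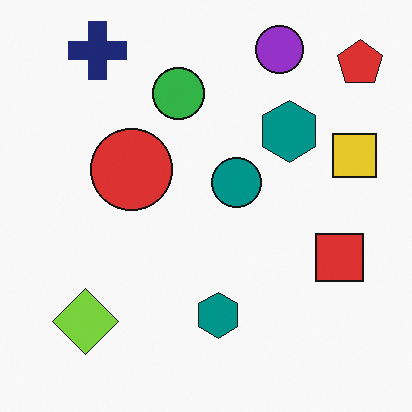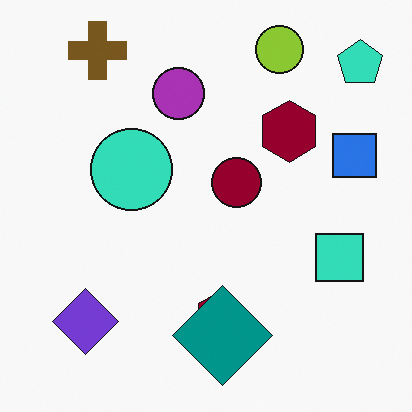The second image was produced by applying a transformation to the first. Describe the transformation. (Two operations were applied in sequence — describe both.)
The second image is the first hue-shifted by a large amount, then overlaid with an additional teal diamond.

Every shape's color has rotated by the same amount around the hue wheel — a uniform hue shift. A teal diamond appears in the second image that is absent from the first.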